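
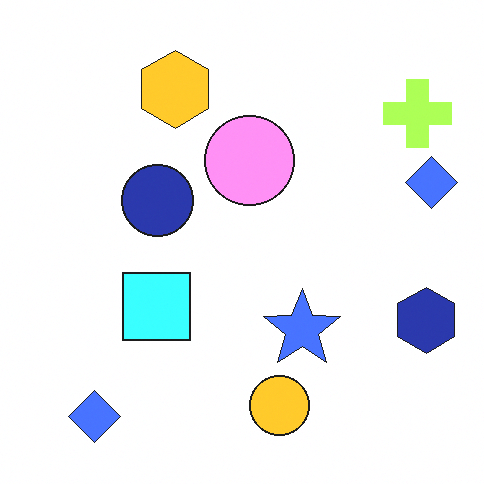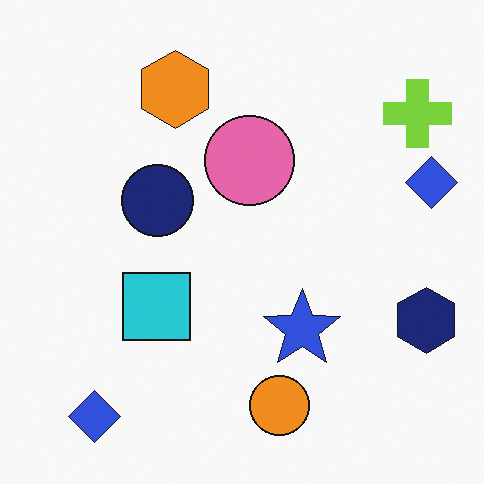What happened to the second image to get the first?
This is the original image noticeably brightened.

Every pixel — background and shapes alike — is uniformly brightened.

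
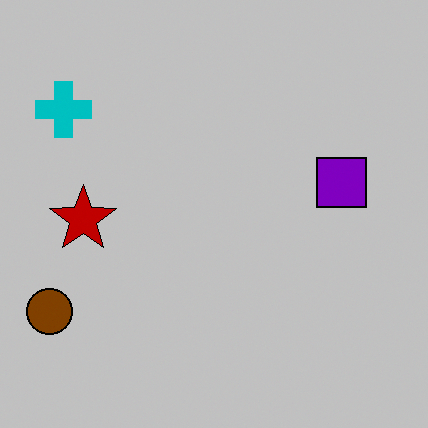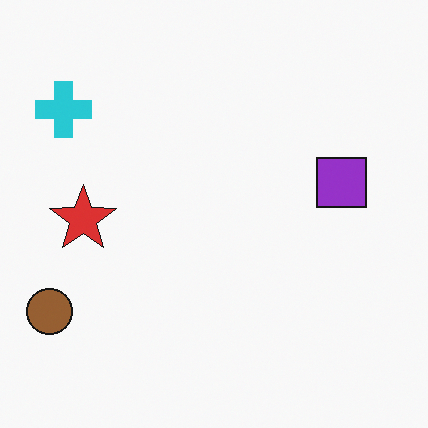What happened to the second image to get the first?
The first image is the second heavily posterized to just a handful of flat colors.

Each flat color has snapped to a coarser quantized level — most visibly, the near-white background has dropped to a flat grey.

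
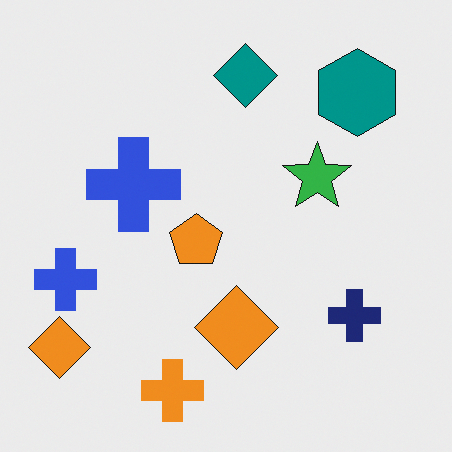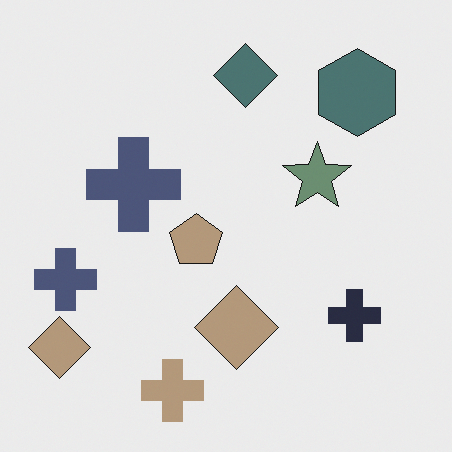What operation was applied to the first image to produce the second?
The second image is the first made much more muted (saturation change).

All colors are more muted and greyish — a global saturation change.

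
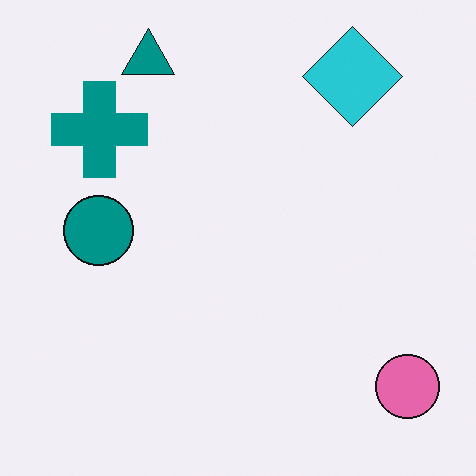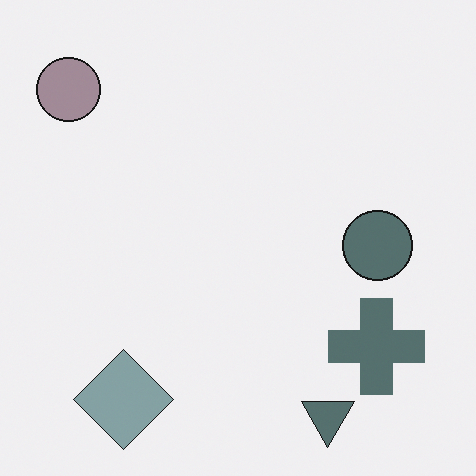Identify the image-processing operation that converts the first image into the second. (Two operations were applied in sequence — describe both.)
Rotated 180°, then heavily desaturated.

The pink circle sits in the bottom-right of the first image and the top-left of the second — consistent with a whole-image 180° rotation. All colors are more muted and greyish — a global saturation change.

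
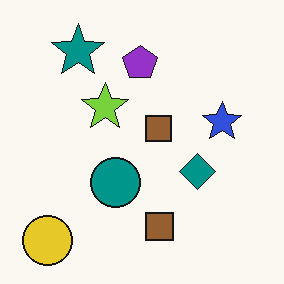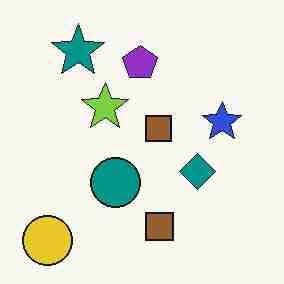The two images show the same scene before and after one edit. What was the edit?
Degraded with heavy JPEG compression.

Blocky 8×8 compression artifacts appear around shape edges and the flat background shows ringing — characteristic JPEG degradation.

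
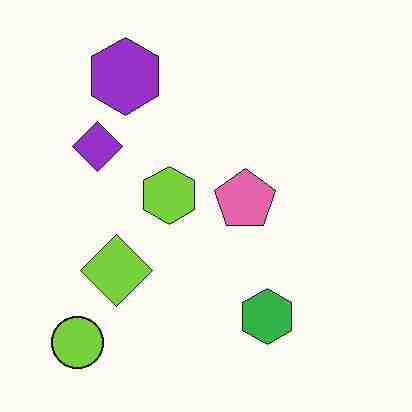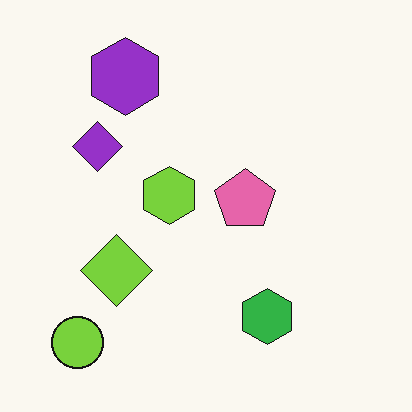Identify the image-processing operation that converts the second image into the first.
The first image is the second degraded with heavy JPEG compression.

Blocky 8×8 compression artifacts appear around shape edges and the flat background shows ringing — characteristic JPEG degradation.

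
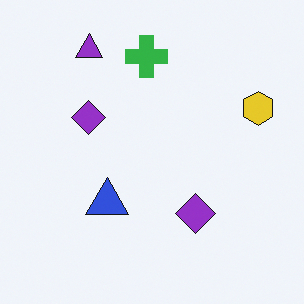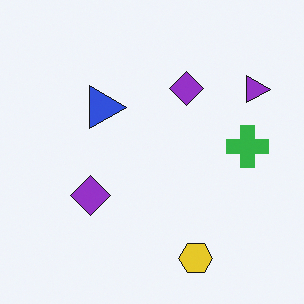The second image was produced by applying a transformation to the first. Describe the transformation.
The transformation is: rotated 90° clockwise.

The purple triangle sits in the top-left of the first image and the top-right of the second — consistent with a whole-image 90° clockwise rotation.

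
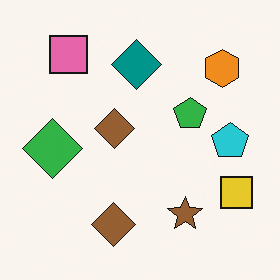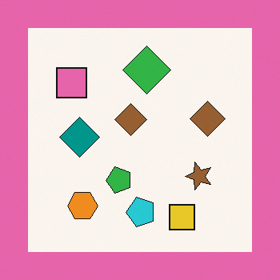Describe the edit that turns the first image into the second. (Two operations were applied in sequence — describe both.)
The transformation is: transposed (reflected across the top-left ↔ bottom-right diagonal), then framed with a pink border.

Shapes have swapped their row and column positions — what was in the top-right is now in the bottom-left — a diagonal reflection. A solid pink frame runs around the edge of the second image, with the content slightly shrunk inside it.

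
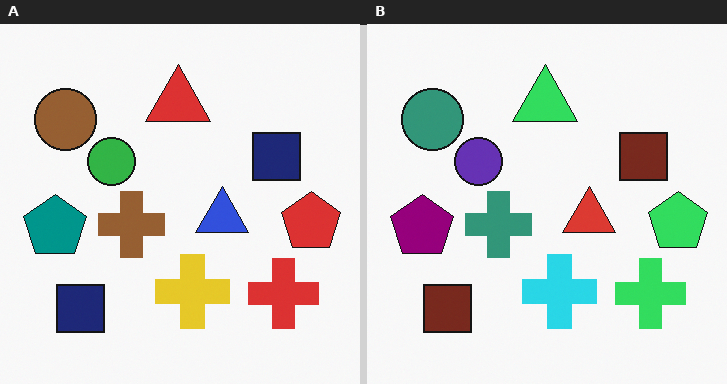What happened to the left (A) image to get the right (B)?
It was hue-shifted through roughly a third of the color wheel.

Every shape's color has rotated by the same amount around the hue wheel — a uniform hue shift.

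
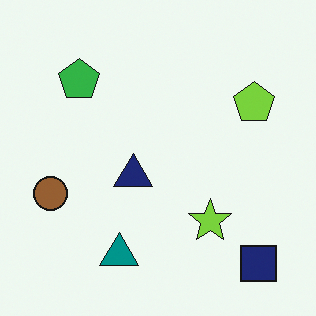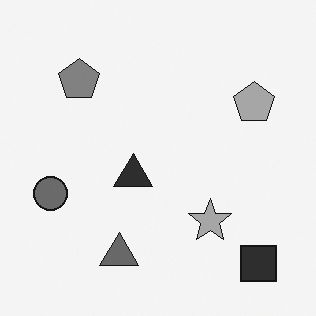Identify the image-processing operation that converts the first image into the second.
The second image is the first converted to grayscale.

All color is removed — every shape is now a shade of grey.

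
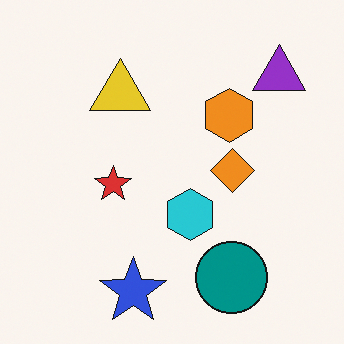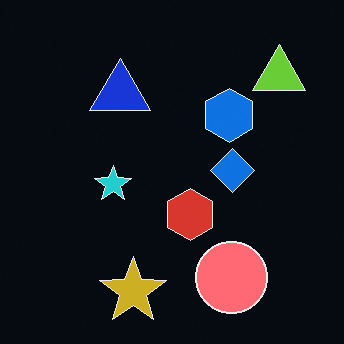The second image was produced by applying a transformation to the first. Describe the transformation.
The image was color-inverted (negative).

The light background has become dark and every shape's color is its complement — a photographic negative.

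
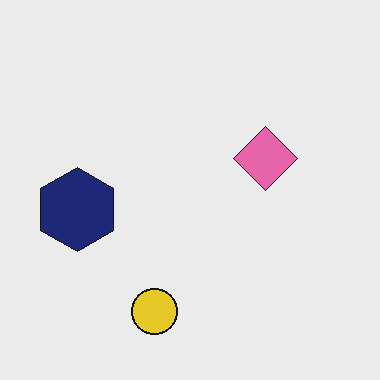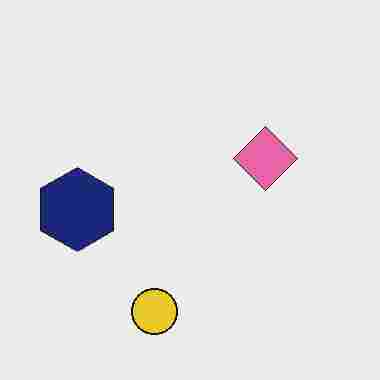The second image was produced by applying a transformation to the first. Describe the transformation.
It was degraded with heavy JPEG compression.

Blocky 8×8 compression artifacts appear around shape edges and the flat background shows ringing — characteristic JPEG degradation.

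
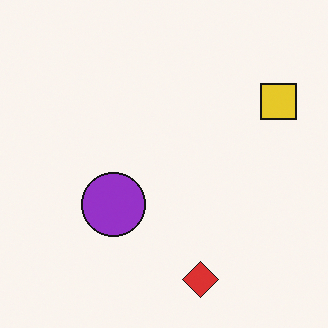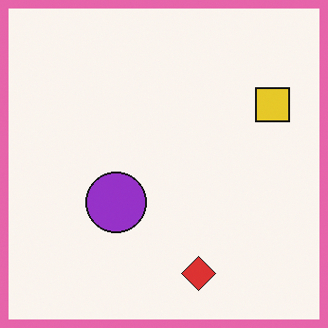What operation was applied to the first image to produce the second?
This is the original image framed with a pink border.

A solid pink frame runs around the edge of the second image, with the content slightly shrunk inside it.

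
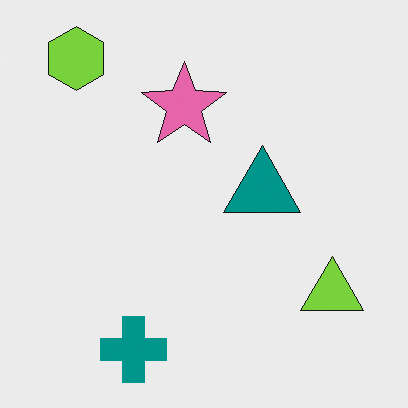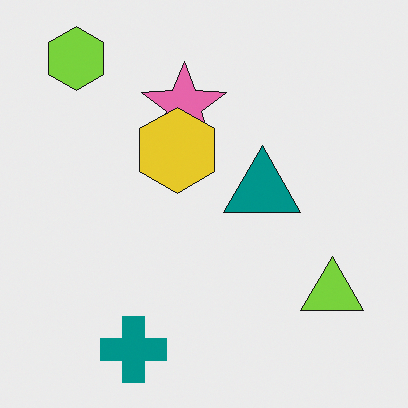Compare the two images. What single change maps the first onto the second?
Overlaid with an additional yellow hexagon.

A yellow hexagon appears in the second image that is absent from the first.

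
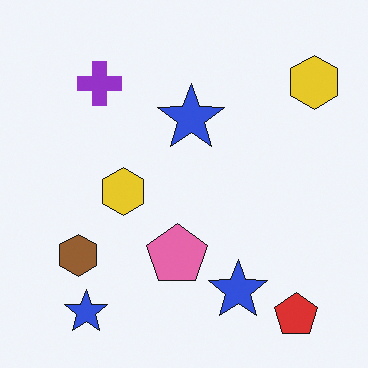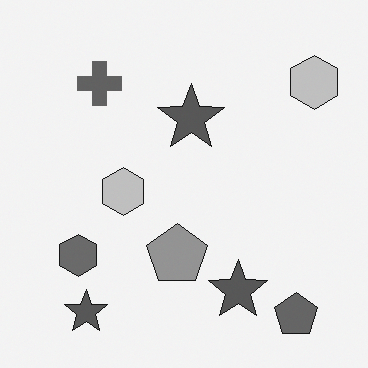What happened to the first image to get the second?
The image was converted to grayscale.

All color is removed — every shape is now a shade of grey.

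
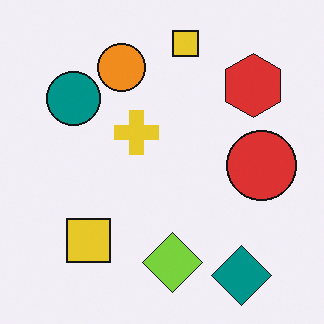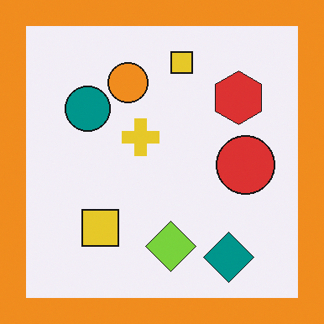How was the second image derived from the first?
The image was framed with a orange border.

A solid orange frame runs around the edge of the second image, with the content slightly shrunk inside it.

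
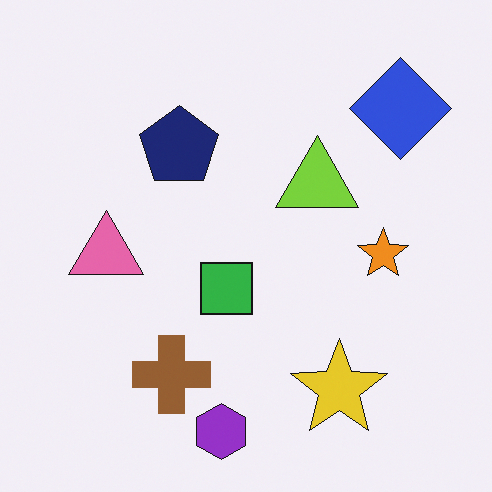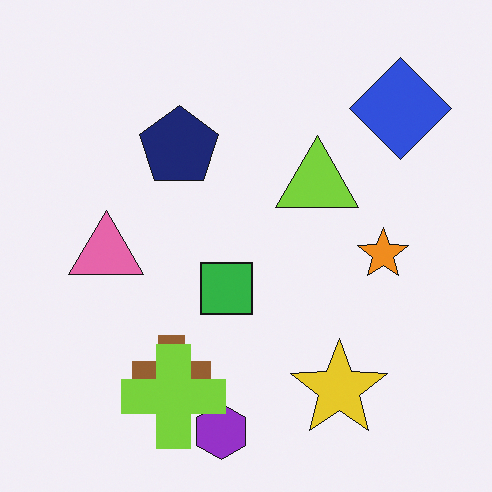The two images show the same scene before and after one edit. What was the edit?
The second image is the first overlaid with an additional lime cross.

A lime cross appears in the second image that is absent from the first.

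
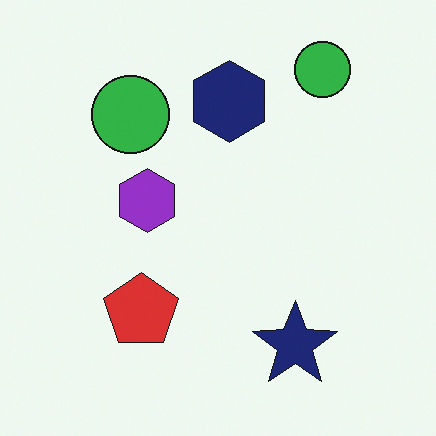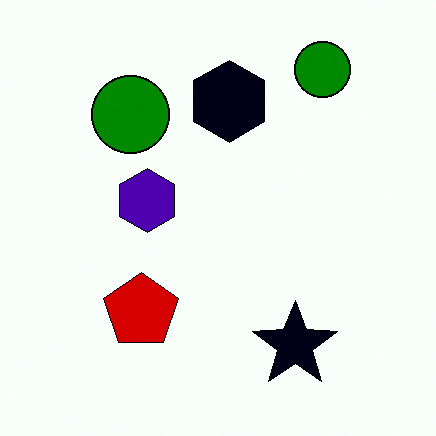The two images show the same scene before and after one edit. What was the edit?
The second image is the first given much higher contrast.

Tones are pushed away from mid-grey across the whole image — a global contrast change.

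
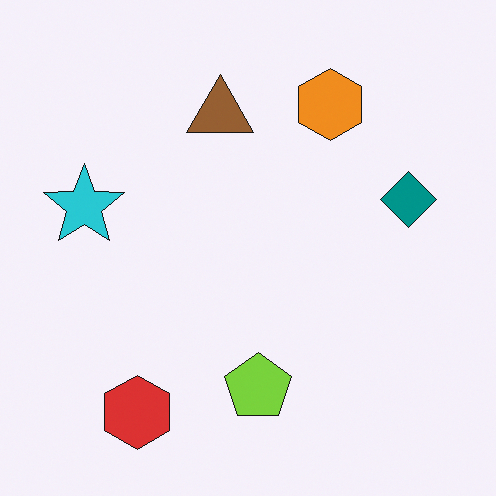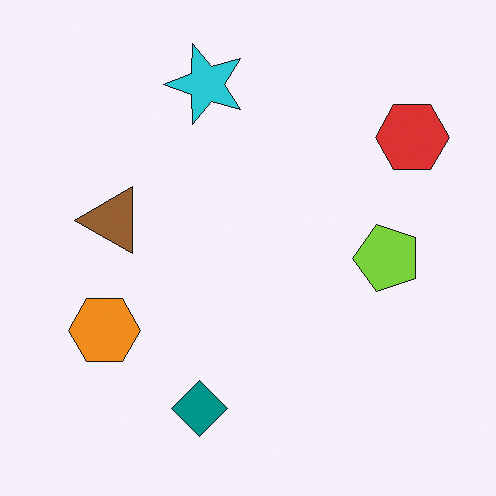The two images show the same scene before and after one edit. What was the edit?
The second image is the first transposed (reflected across the top-left ↔ bottom-right diagonal).

Shapes have swapped their row and column positions — what was in the top-right is now in the bottom-left — a diagonal reflection.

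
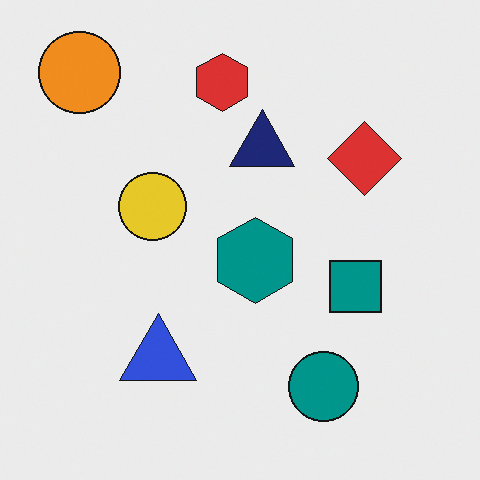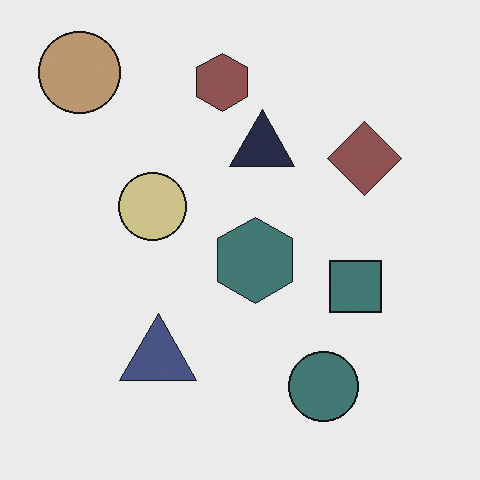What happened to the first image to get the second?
Heavily desaturated.

All colors are more muted and greyish — a global saturation change.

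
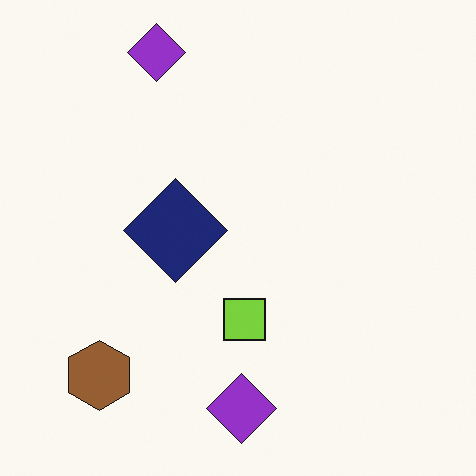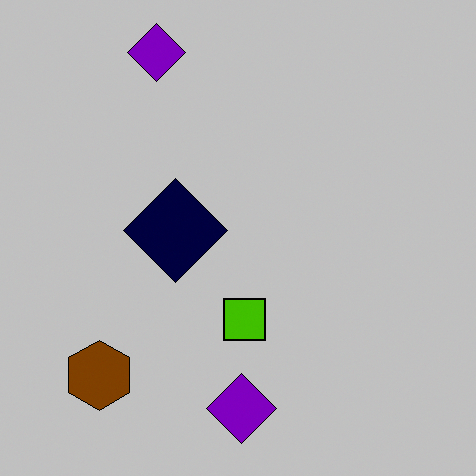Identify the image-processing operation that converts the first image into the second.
The second image is the first heavily posterized to just a handful of flat colors.

Each flat color has snapped to a coarser quantized level — most visibly, the near-white background has dropped to a flat grey.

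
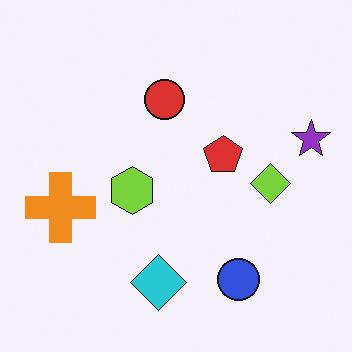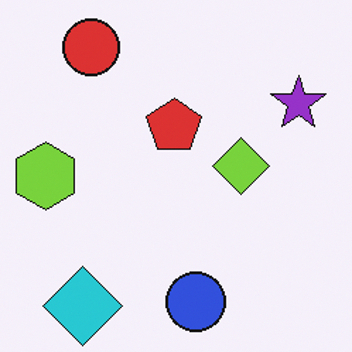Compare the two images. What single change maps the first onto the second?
This is the original image cropped to a modestly smaller region and rescaled.

The visible shapes are larger and the field of view is narrower; shapes near the original edges may be partly or wholly outside the frame — a crop-and-rescale.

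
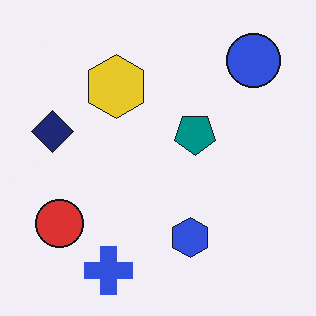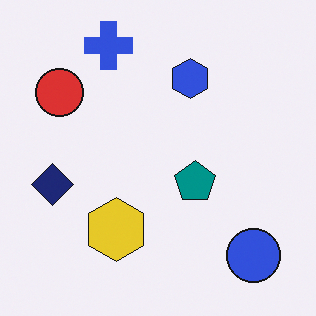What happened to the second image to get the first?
This is the original image flipped vertically (top ↔ bottom).

The blue cross is in the top of the second image and the bottom of the first — shapes on opposite sides of the horizontal midline have swapped in a mirror flip.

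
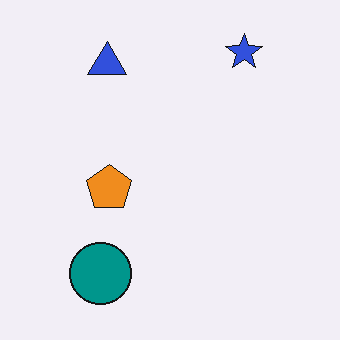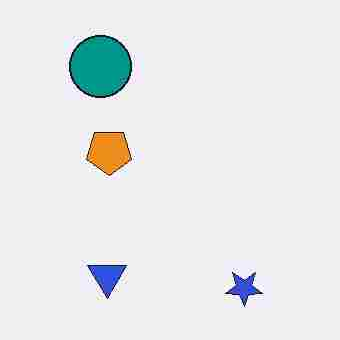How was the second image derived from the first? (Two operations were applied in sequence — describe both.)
The transformation is: degraded with heavy JPEG compression, then flipped vertically (top ↔ bottom).

Blocky 8×8 compression artifacts appear around shape edges and the flat background shows ringing — characteristic JPEG degradation. The blue star is in the top-right of the first image and the bottom-right of the second — shapes on opposite sides of the horizontal midline have swapped in a mirror flip.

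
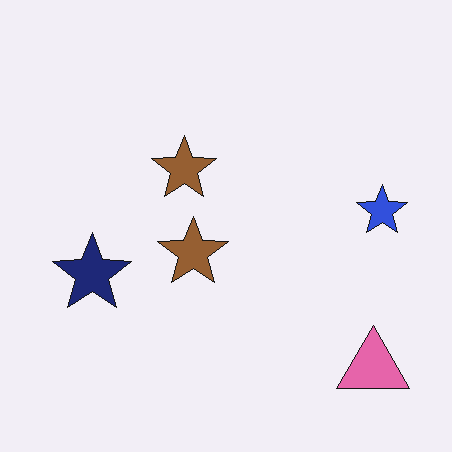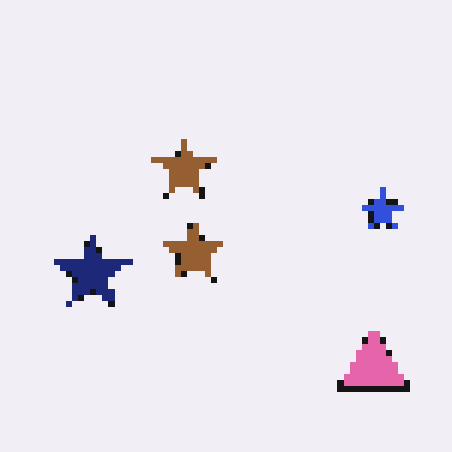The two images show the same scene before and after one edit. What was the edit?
The transformation is: moderately pixelated.

Shapes are reduced to large square blocks; fine edges and outlines are lost — a downscale-then-upscale (mosaic) effect.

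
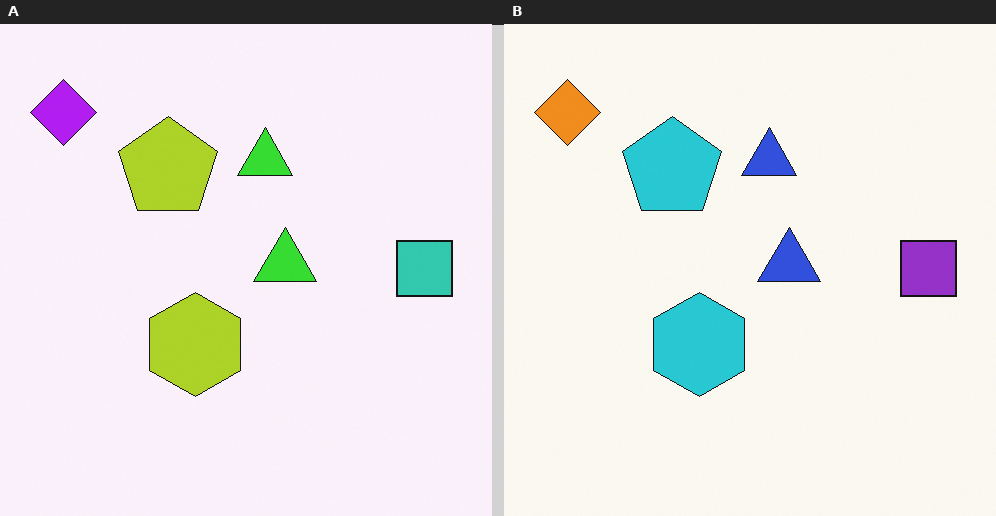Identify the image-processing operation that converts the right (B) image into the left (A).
Hue-shifted by a large amount.

Every shape's color has rotated by the same amount around the hue wheel — a uniform hue shift.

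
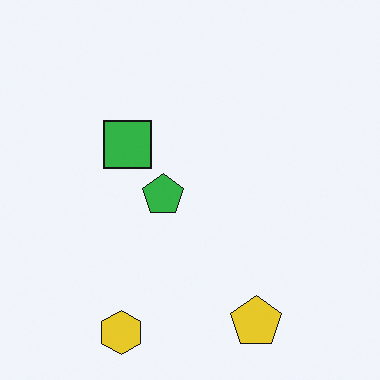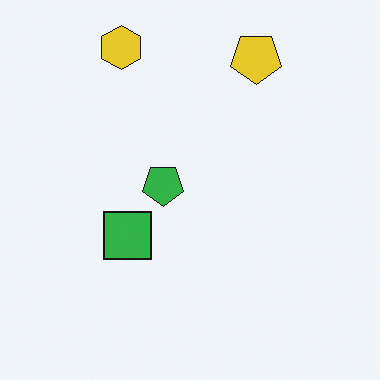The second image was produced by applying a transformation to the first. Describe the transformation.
The image was flipped vertically (top ↔ bottom).

The yellow hexagon is in the bottom-left of the first image and the top-left of the second — shapes on opposite sides of the horizontal midline have swapped in a mirror flip.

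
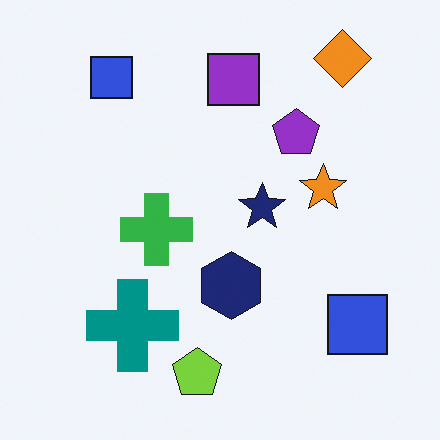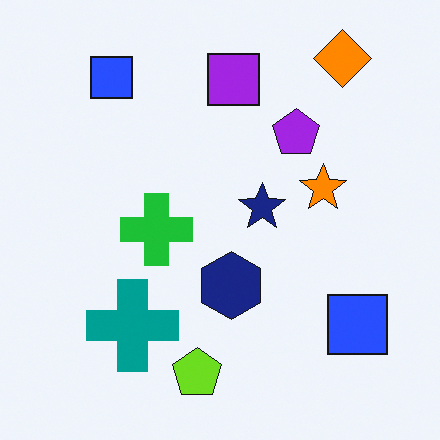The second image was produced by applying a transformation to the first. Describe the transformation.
This is the original image slightly oversaturated.

All colors are more vivid — a global saturation change.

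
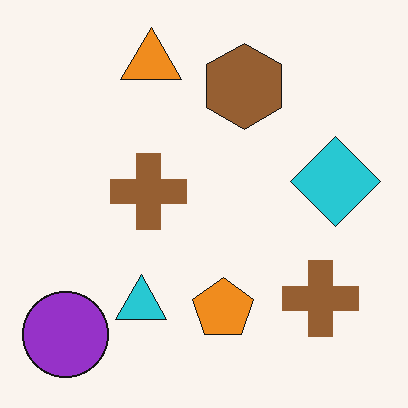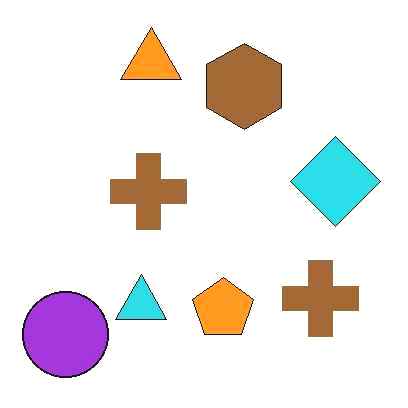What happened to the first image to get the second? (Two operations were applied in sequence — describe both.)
Given moderate JPEG compression, then slightly brightened.

Blocky 8×8 compression artifacts appear around shape edges and the flat background shows ringing — characteristic JPEG degradation. Every pixel — background and shapes alike — is uniformly brightened.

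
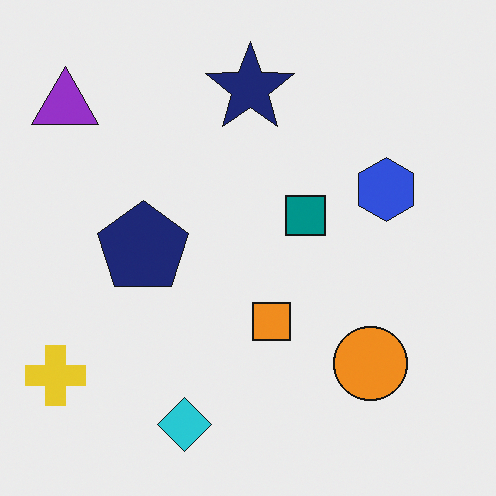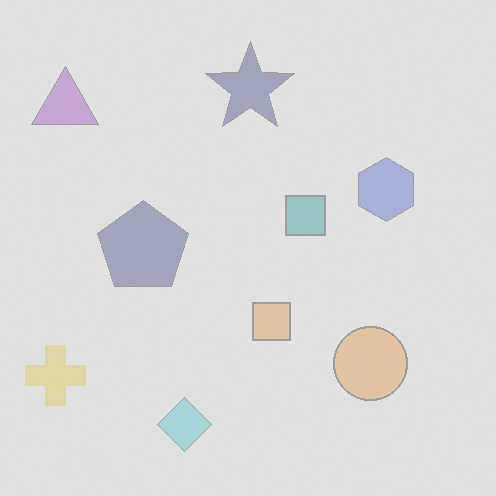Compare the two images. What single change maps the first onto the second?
The transformation is: washed out (contrast reduced).

Tones are pushed toward mid-grey across the whole image — a global contrast change.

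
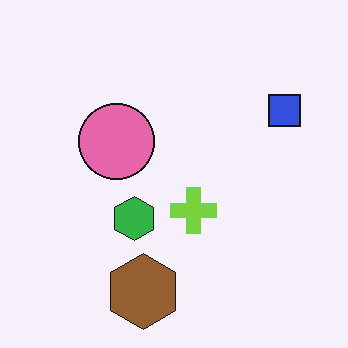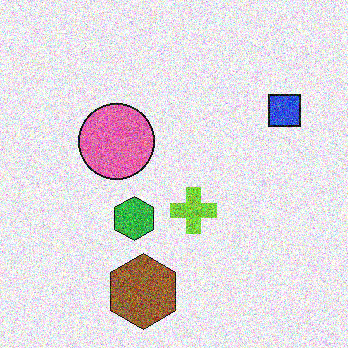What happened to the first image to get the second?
It was degraded with a thick layer of grain.

Random speckle covers the whole image, including the flat background.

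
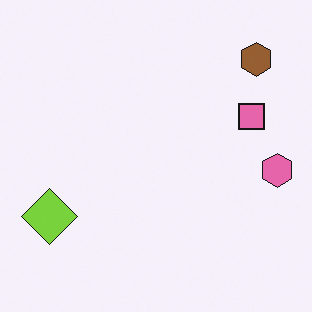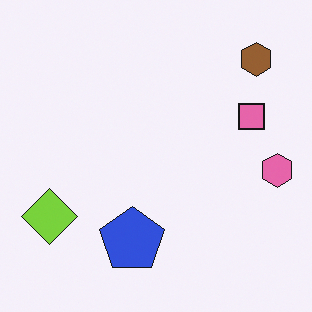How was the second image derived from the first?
Overlaid with an additional blue pentagon.

A blue pentagon appears in the second image that is absent from the first.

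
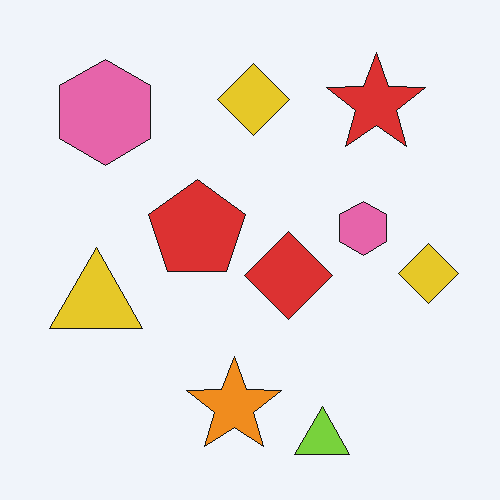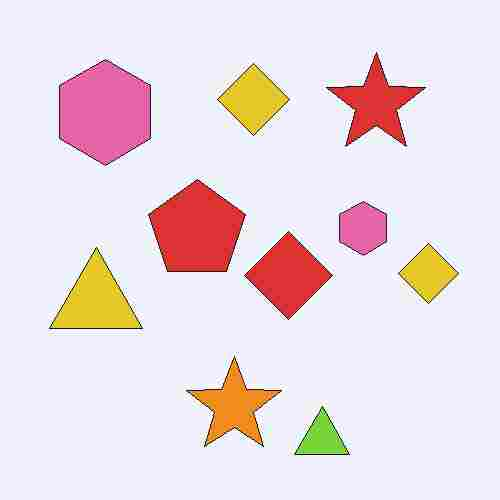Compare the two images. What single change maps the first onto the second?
It was heavily JPEG-compressed with obvious blocking artifacts.

Blocky 8×8 compression artifacts appear around shape edges and the flat background shows ringing — characteristic JPEG degradation.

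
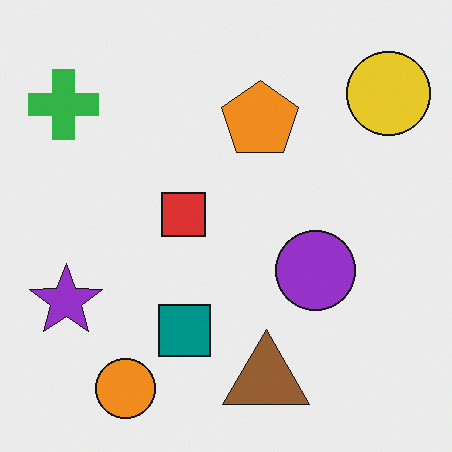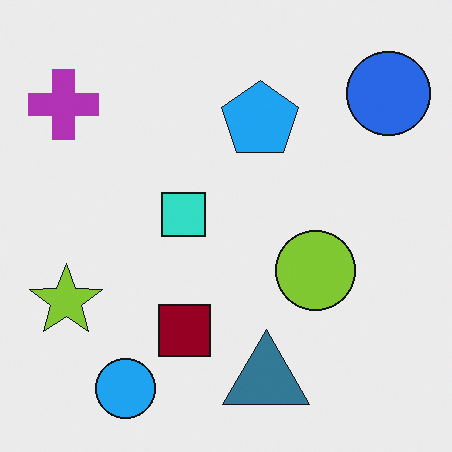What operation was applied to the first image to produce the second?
It was hue-shifted by a large amount.

Every shape's color has rotated by the same amount around the hue wheel — a uniform hue shift.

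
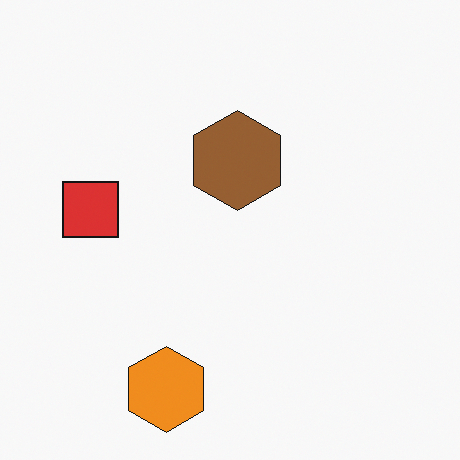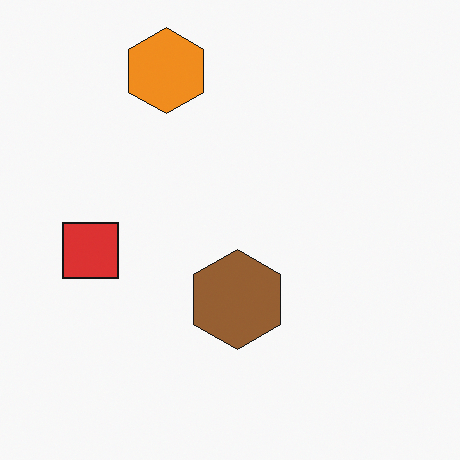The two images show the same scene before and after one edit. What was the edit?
It was flipped vertically (top ↔ bottom).

The orange hexagon is in the bottom of the first image and the top of the second — shapes on opposite sides of the horizontal midline have swapped in a mirror flip.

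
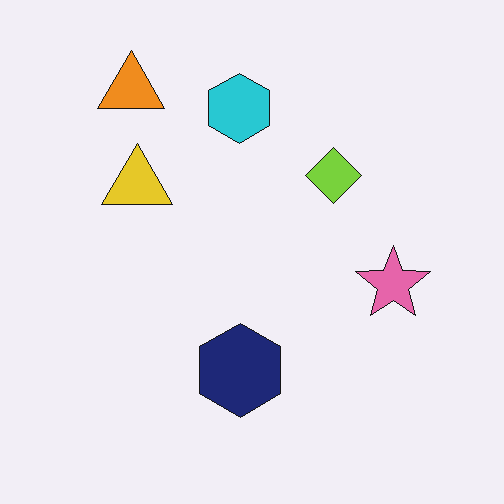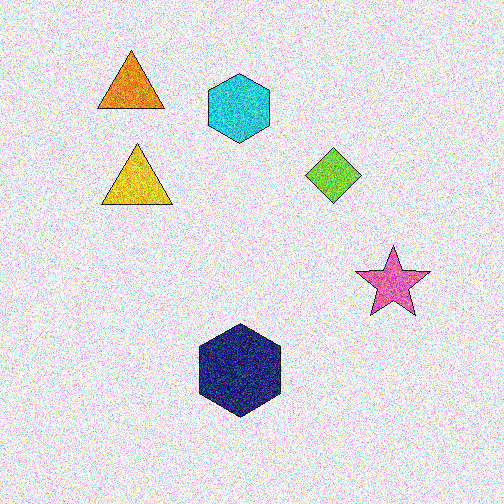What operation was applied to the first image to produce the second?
Degraded with a thick layer of grain.

Random speckle covers the whole image, including the flat background.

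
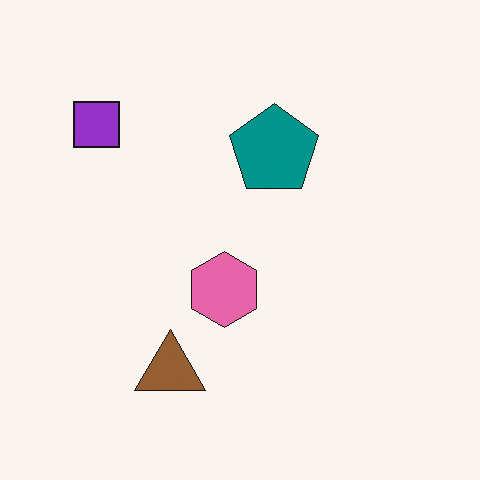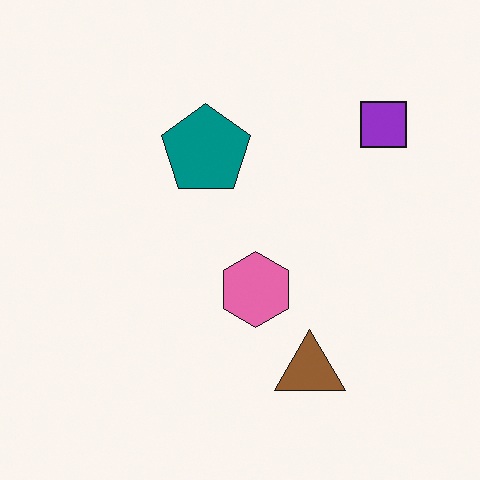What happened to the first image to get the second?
This is the original image flipped horizontally (left ↔ right).

The purple square is in the top-left of the first image and the top-right of the second — shapes on opposite sides of the vertical midline have swapped in a mirror flip.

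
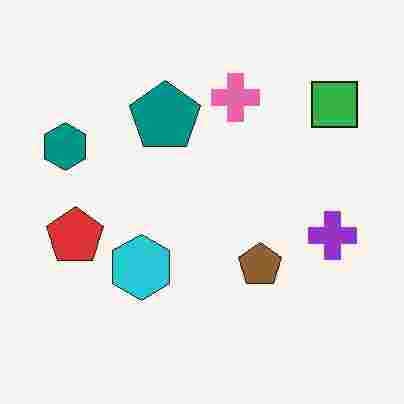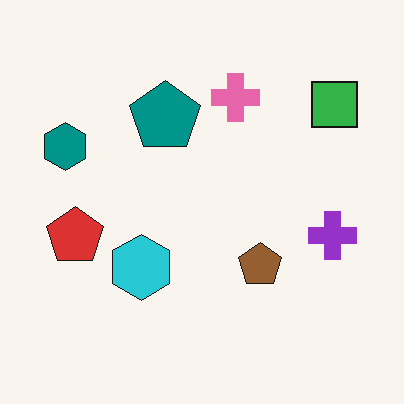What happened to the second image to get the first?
This is the original image degraded with heavy JPEG compression.

Blocky 8×8 compression artifacts appear around shape edges and the flat background shows ringing — characteristic JPEG degradation.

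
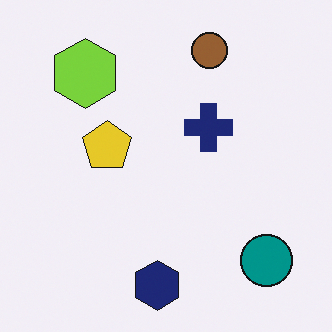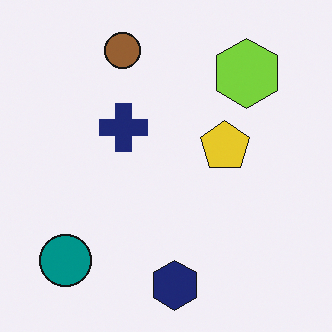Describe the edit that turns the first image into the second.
This is the original image flipped horizontally (left ↔ right).

The teal circle is in the bottom-right of the first image and the bottom-left of the second — shapes on opposite sides of the vertical midline have swapped in a mirror flip.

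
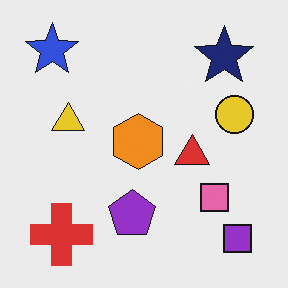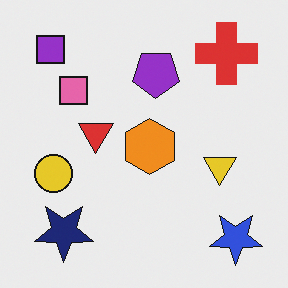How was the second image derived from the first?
The second image is the first rotated 180°.

The purple square sits in the bottom-right of the first image and the top-left of the second — consistent with a whole-image 180° rotation.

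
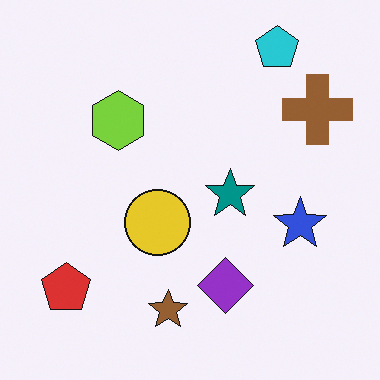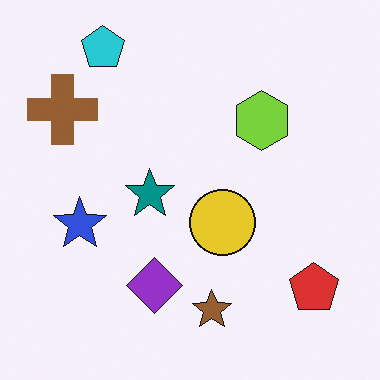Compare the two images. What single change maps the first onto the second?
The second image is the first flipped horizontally (left ↔ right).

The brown cross is in the top-right of the first image and the top-left of the second — shapes on opposite sides of the vertical midline have swapped in a mirror flip.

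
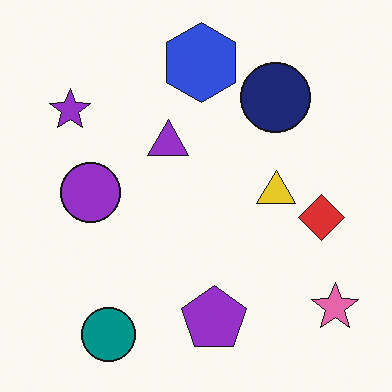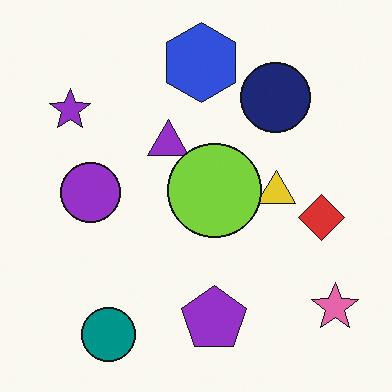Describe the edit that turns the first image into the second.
This is the original image overlaid with an additional lime circle.

A lime circle appears in the second image that is absent from the first.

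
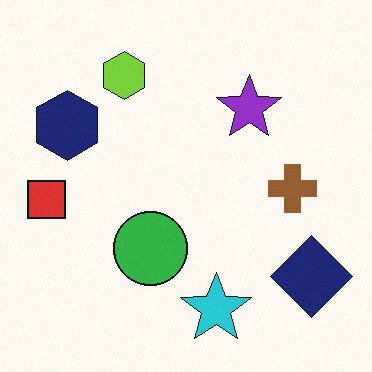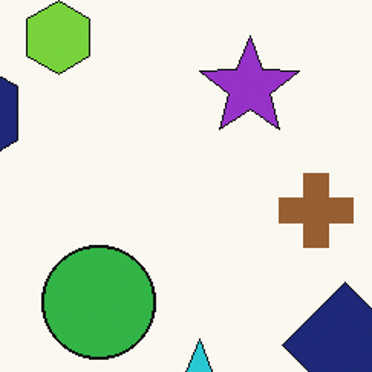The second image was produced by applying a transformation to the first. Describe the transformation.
It was cropped slightly and scaled back up.

The visible shapes are larger and the field of view is narrower; shapes near the original edges may be partly or wholly outside the frame — a crop-and-rescale.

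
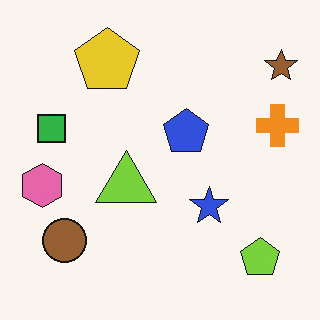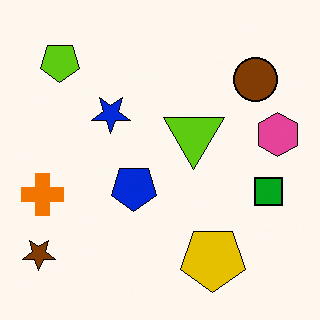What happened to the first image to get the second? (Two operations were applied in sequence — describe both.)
Given slightly increased contrast, then rotated 180°.

Tones are pushed away from mid-grey across the whole image — a global contrast change. The brown star sits in the top-right of the first image and the bottom-left of the second — consistent with a whole-image 180° rotation.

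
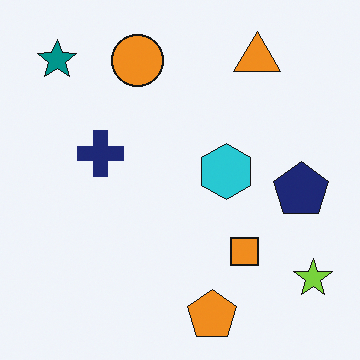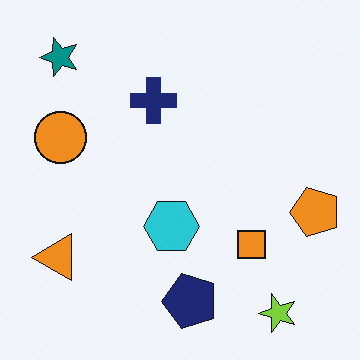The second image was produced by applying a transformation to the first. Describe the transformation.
The second image is the first transposed (reflected across the top-left ↔ bottom-right diagonal).

Shapes have swapped their row and column positions — what was in the top-right is now in the bottom-left — a diagonal reflection.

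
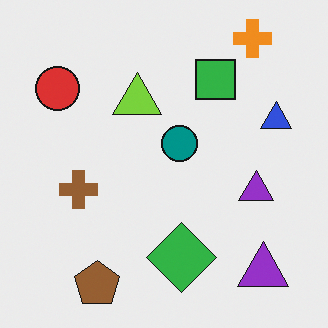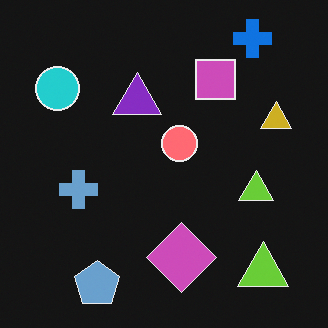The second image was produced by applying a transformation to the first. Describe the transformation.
Color-inverted (negative).

The light background has become dark and every shape's color is its complement — a photographic negative.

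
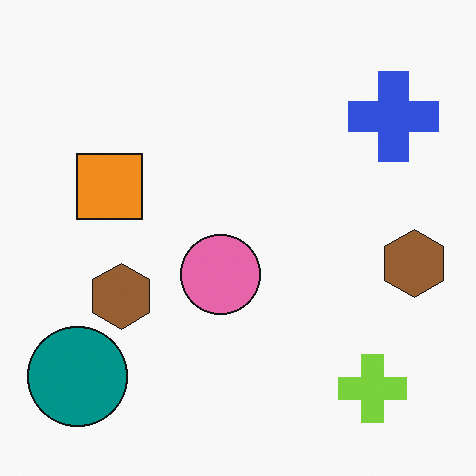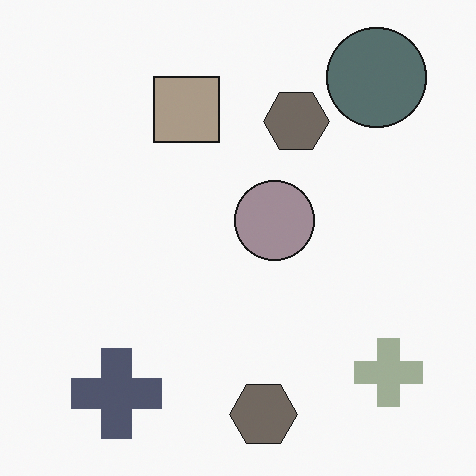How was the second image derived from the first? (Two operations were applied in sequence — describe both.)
The transformation is: transposed (reflected across the top-left ↔ bottom-right diagonal), then heavily desaturated.

Shapes have swapped their row and column positions — what was in the top-right is now in the bottom-left — a diagonal reflection. All colors are more muted and greyish — a global saturation change.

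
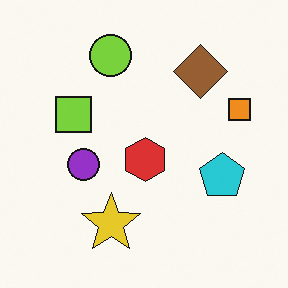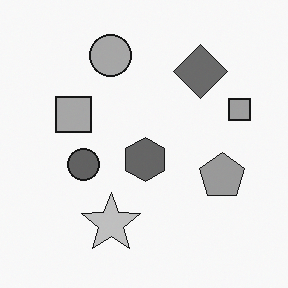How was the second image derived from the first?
The second image is the first converted to grayscale.

All color is removed — every shape is now a shade of grey.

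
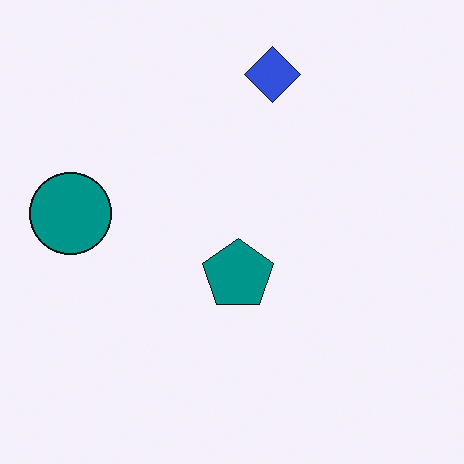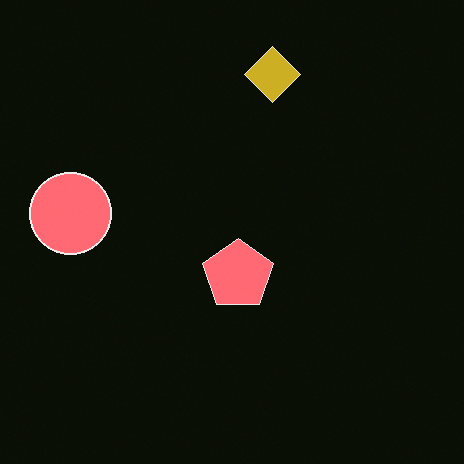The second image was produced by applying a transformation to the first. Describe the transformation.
The image was color-inverted (negative).

The light background has become dark and every shape's color is its complement — a photographic negative.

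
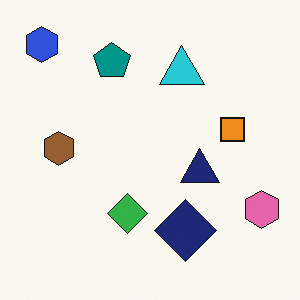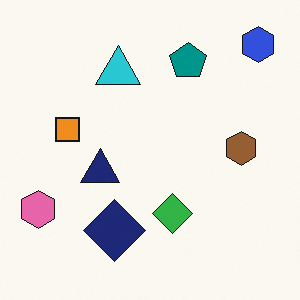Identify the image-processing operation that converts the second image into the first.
It was flipped horizontally (left ↔ right).

The pink hexagon is in the bottom-left of the second image and the bottom-right of the first — shapes on opposite sides of the vertical midline have swapped in a mirror flip.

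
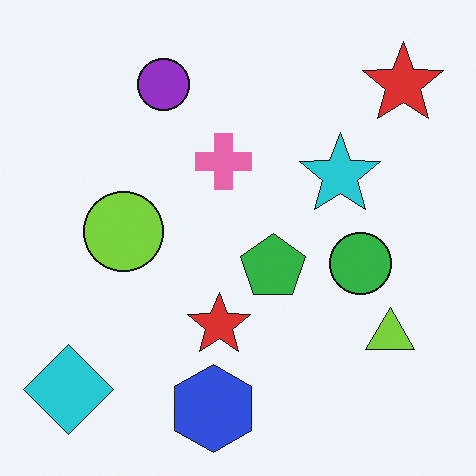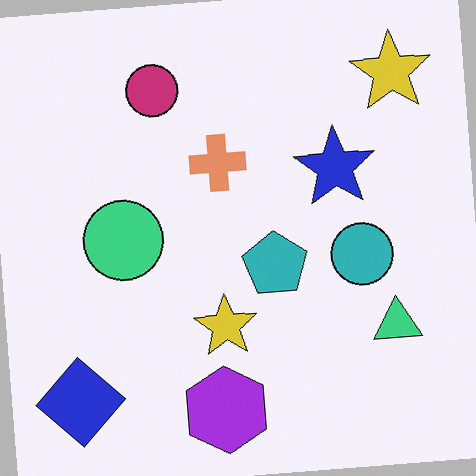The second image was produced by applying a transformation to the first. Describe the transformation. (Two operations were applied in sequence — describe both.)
Rotated counter-clockwise by a few degrees, then hue-shifted by a small amount.

Every shape is tilted by the same angle and the image corners show triangular fill wedges — a whole-image rotation by a non-right angle. Every shape's color has rotated by the same amount around the hue wheel — a uniform hue shift.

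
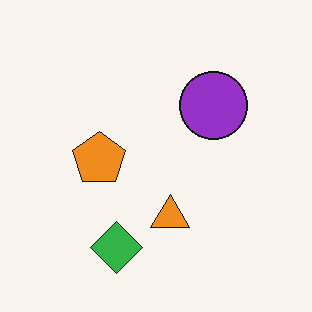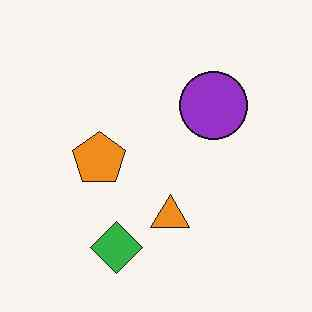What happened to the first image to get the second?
It was given moderate JPEG compression.

Blocky 8×8 compression artifacts appear around shape edges and the flat background shows ringing — characteristic JPEG degradation.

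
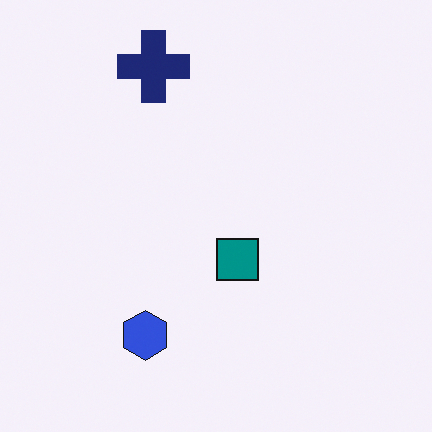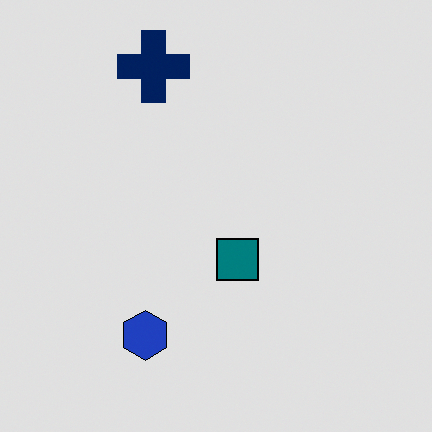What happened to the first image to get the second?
This is the original image posterized to a reduced palette.

Each flat color has snapped to a coarser quantized level — most visibly, the near-white background has dropped to a flat grey.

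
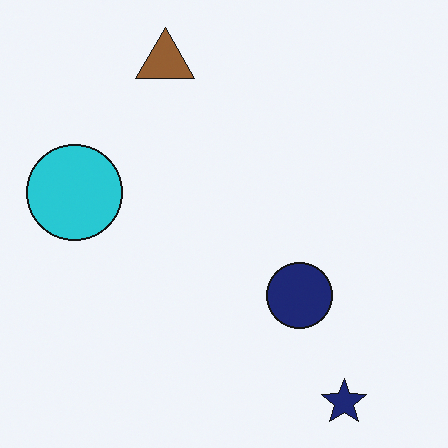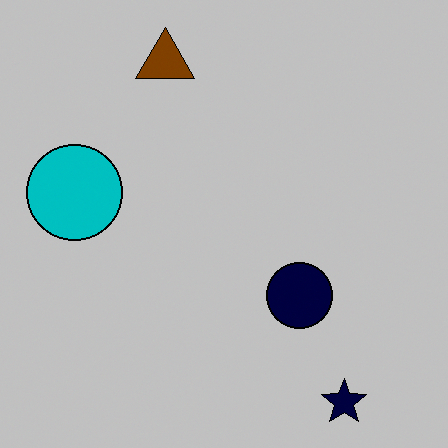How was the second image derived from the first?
The image was aggressively posterized.

Each flat color has snapped to a coarser quantized level — most visibly, the near-white background has dropped to a flat grey.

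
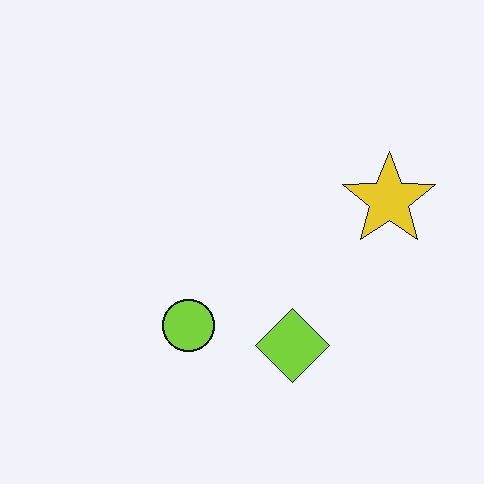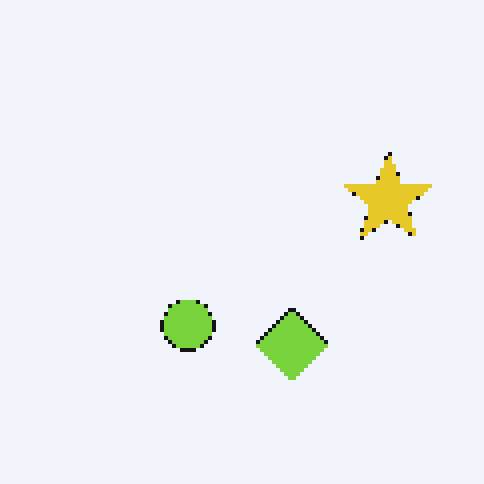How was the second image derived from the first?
The image was mildly pixelated.

Shapes are reduced to large square blocks; fine edges and outlines are lost — a downscale-then-upscale (mosaic) effect.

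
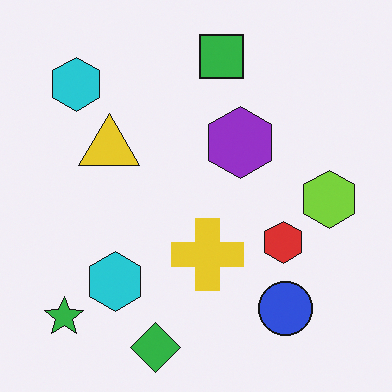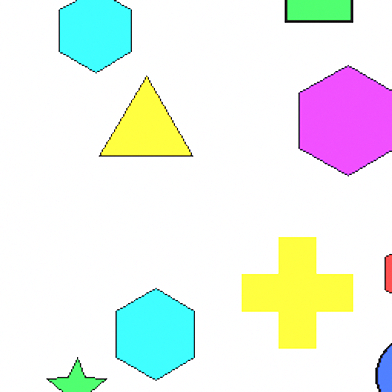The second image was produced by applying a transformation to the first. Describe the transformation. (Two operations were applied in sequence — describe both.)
This is the original image cropped to a modestly smaller region and rescaled, then brightened a lot.

The visible shapes are larger and the field of view is narrower; shapes near the original edges may be partly or wholly outside the frame — a crop-and-rescale. Every pixel — background and shapes alike — is uniformly brightened.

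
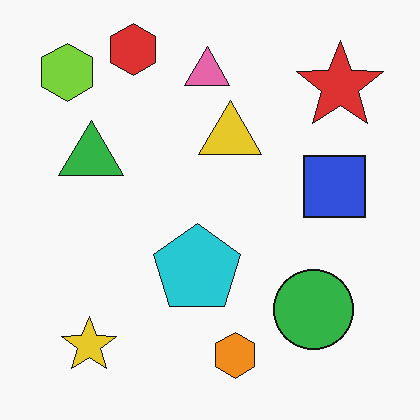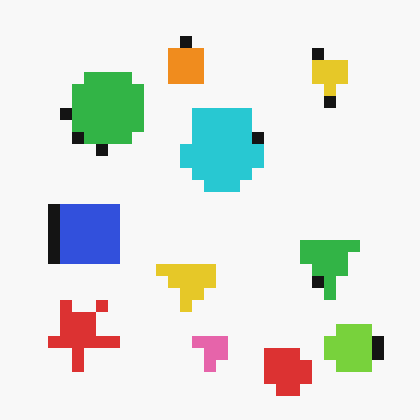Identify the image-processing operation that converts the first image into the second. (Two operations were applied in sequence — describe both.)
The second image is the first rotated 180°, then coarsely pixelated.

The lime hexagon sits in the top-left of the first image and the bottom-right of the second — consistent with a whole-image 180° rotation. Shapes are reduced to large square blocks; fine edges and outlines are lost — a downscale-then-upscale (mosaic) effect.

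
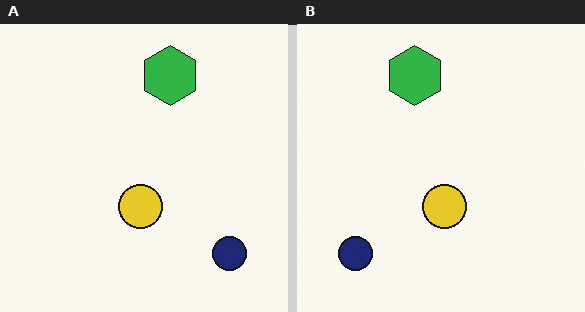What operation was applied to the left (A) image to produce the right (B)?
Flipped horizontally (left ↔ right).

The navy circle is in the bottom-right of the left (A) image and the bottom-left of the right (B) — shapes on opposite sides of the vertical midline have swapped in a mirror flip.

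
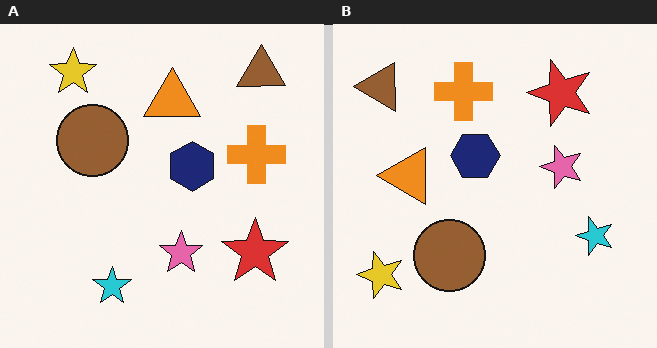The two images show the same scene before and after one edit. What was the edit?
The right (B) image is the left (A) rotated 90° counter-clockwise.

The brown triangle sits in the top-right of the left (A) image and the top-left of the right (B) — consistent with a whole-image 90° counter-clockwise rotation.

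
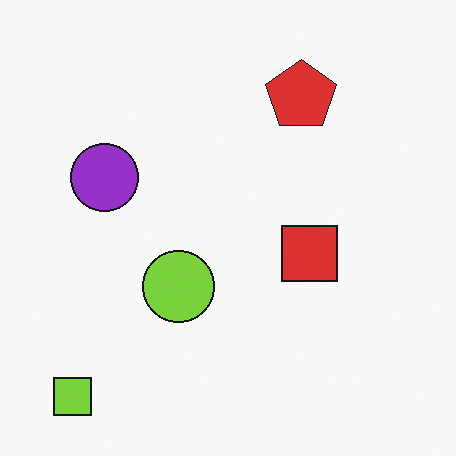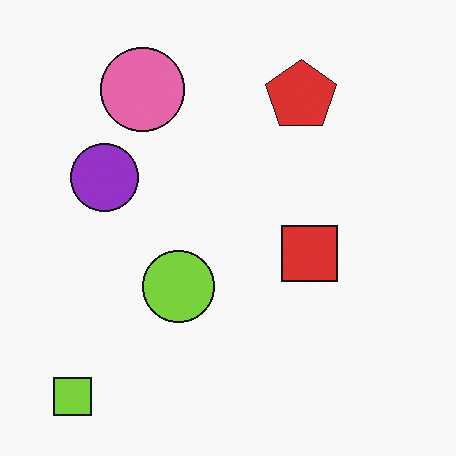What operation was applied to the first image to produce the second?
This is the original image overlaid with an additional pink circle.

A pink circle appears in the second image that is absent from the first.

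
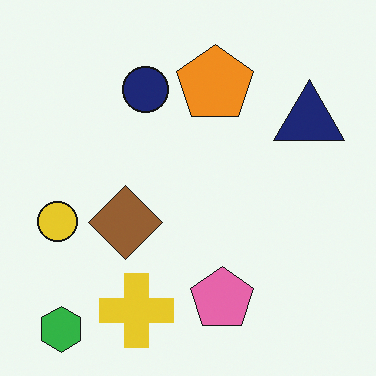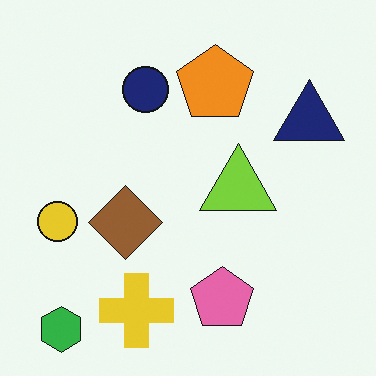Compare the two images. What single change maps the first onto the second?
Overlaid with an additional lime triangle.

A lime triangle appears in the second image that is absent from the first.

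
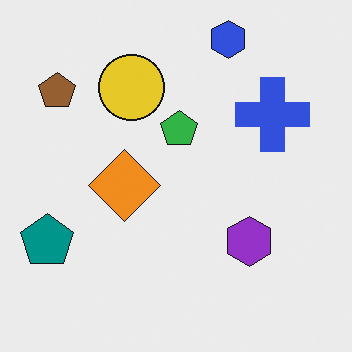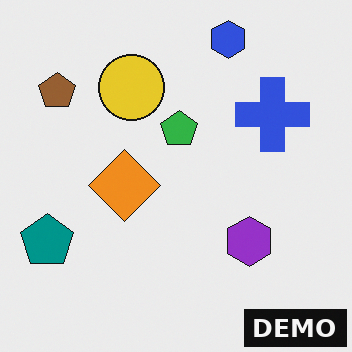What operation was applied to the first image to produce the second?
The second image is the first watermarked with the text "DEMO" in the lower-right corner.

A dark label reading "DEMO" appears in the lower-right corner.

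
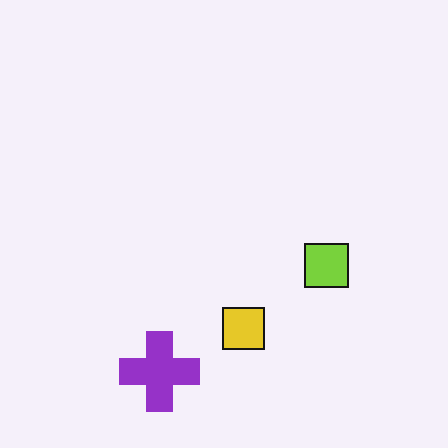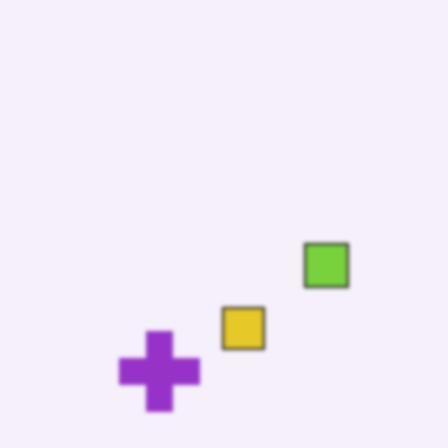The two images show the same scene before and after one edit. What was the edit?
Given a subtle gaussian blur.

Shape edges and outlines are uniformly softened across the whole image.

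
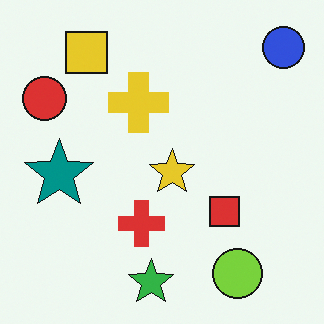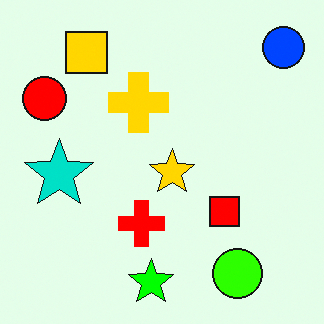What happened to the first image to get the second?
This is the original image made much more vivid (saturation change).

All colors are more vivid — a global saturation change.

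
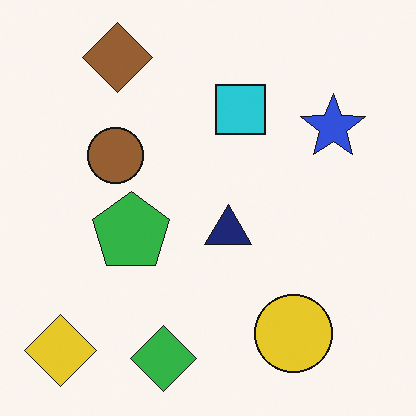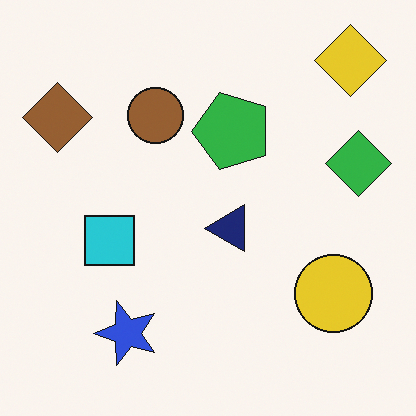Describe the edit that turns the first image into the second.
This is the original image transposed (reflected across the top-left ↔ bottom-right diagonal).

Shapes have swapped their row and column positions — what was in the top-right is now in the bottom-left — a diagonal reflection.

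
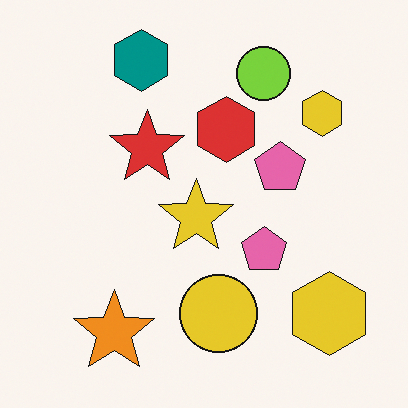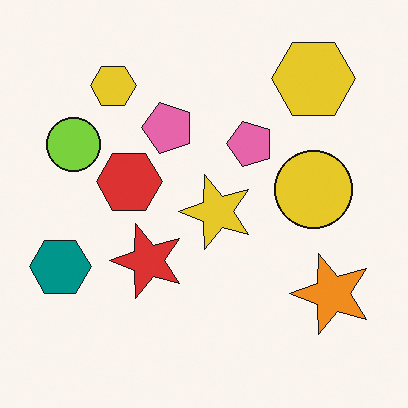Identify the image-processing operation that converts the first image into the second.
This is the original image rotated 90° counter-clockwise.

The teal hexagon sits in the top of the first image and the left of the second — consistent with a whole-image 90° counter-clockwise rotation.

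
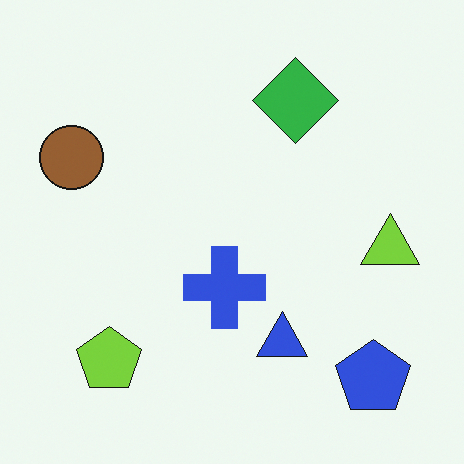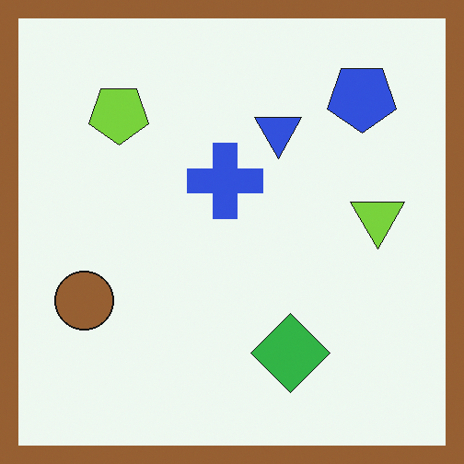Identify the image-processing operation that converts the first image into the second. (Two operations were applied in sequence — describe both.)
Flipped vertically (top ↔ bottom), then framed with a brown border.

The blue pentagon is in the bottom-right of the first image and the top-right of the second — shapes on opposite sides of the horizontal midline have swapped in a mirror flip. A solid brown frame runs around the edge of the second image, with the content slightly shrunk inside it.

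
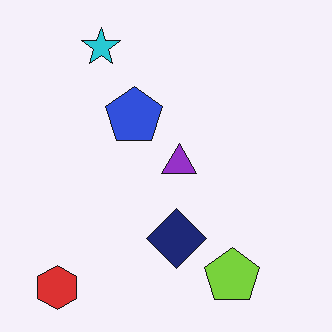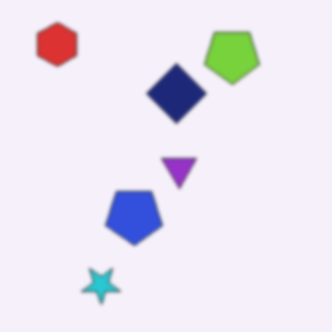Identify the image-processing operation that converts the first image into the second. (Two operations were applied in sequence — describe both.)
Flipped vertically (top ↔ bottom), then given a subtle gaussian blur.

The red hexagon is in the bottom-left of the first image and the top-left of the second — shapes on opposite sides of the horizontal midline have swapped in a mirror flip. Shape edges and outlines are uniformly softened across the whole image.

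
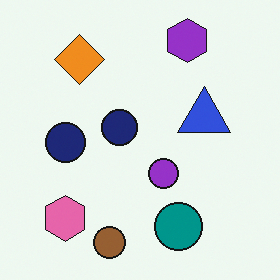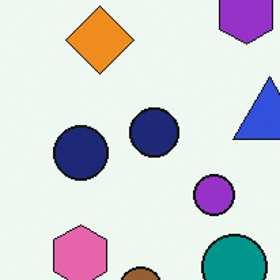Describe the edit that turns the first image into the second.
This is the original image cropped to a modestly smaller region and rescaled.

The visible shapes are larger and the field of view is narrower; shapes near the original edges may be partly or wholly outside the frame — a crop-and-rescale.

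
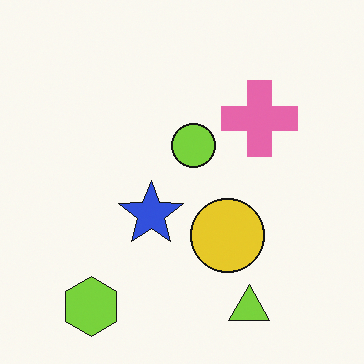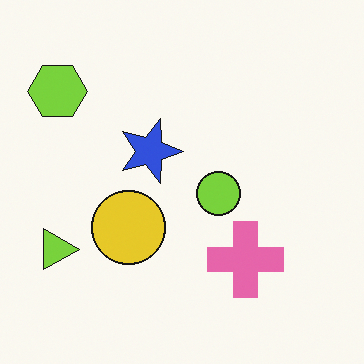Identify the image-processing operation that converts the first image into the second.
The image was rotated 90° clockwise.

The lime hexagon sits in the bottom-left of the first image and the top-left of the second — consistent with a whole-image 90° clockwise rotation.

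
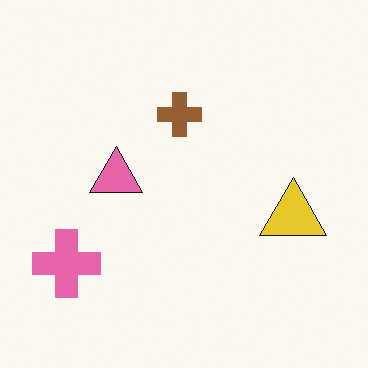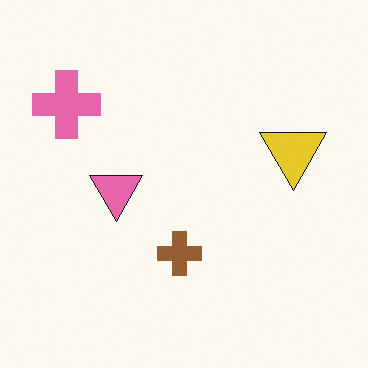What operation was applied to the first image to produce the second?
The transformation is: flipped vertically (top ↔ bottom).

The pink cross is in the bottom-left of the first image and the top-left of the second — shapes on opposite sides of the horizontal midline have swapped in a mirror flip.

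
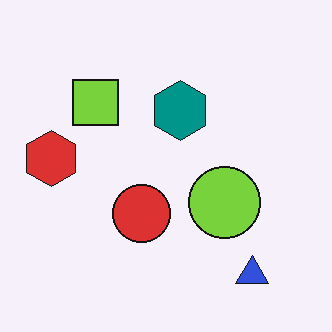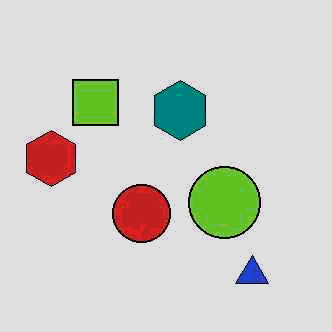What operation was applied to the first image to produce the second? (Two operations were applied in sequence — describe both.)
Given moderate JPEG compression, then posterized to a reduced palette.

Blocky 8×8 compression artifacts appear around shape edges and the flat background shows ringing — characteristic JPEG degradation. Each flat color has snapped to a coarser quantized level — most visibly, the near-white background has dropped to a flat grey.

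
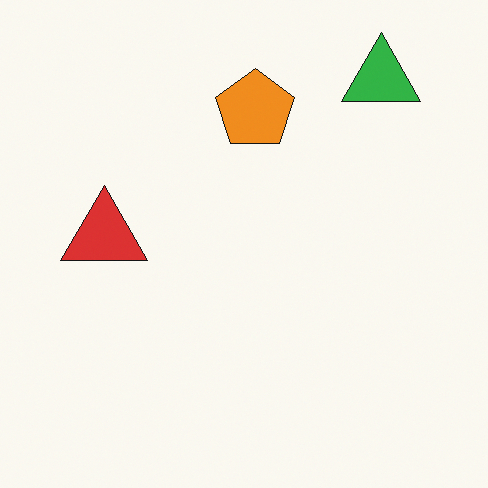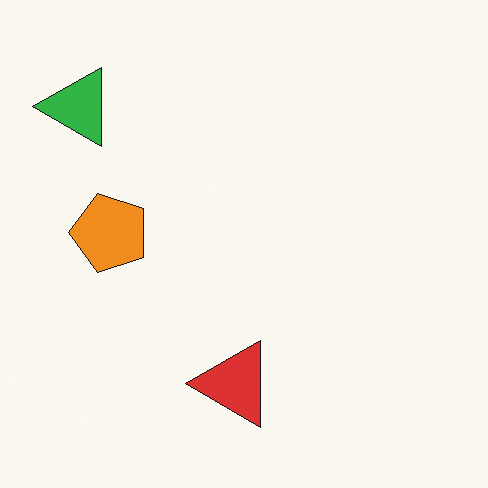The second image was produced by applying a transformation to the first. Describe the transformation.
The transformation is: rotated 90° counter-clockwise.

The green triangle sits in the top-right of the first image and the top-left of the second — consistent with a whole-image 90° counter-clockwise rotation.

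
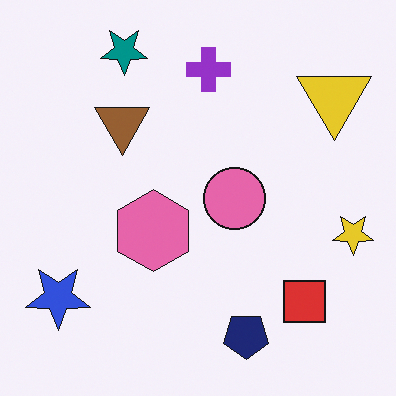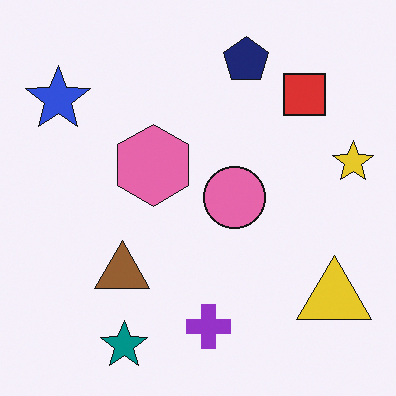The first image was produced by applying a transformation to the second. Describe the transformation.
The first image is the second flipped vertically (top ↔ bottom).

The teal star is in the bottom-left of the second image and the top-left of the first — shapes on opposite sides of the horizontal midline have swapped in a mirror flip.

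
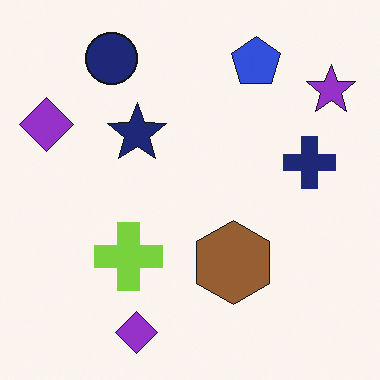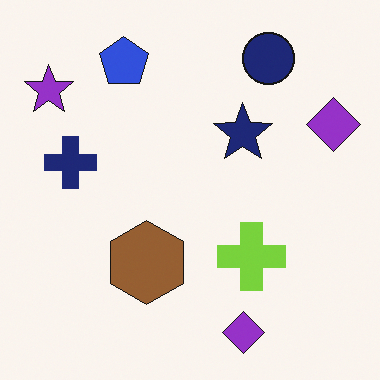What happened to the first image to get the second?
The image was flipped horizontally (left ↔ right).

The purple star is in the top-right of the first image and the top-left of the second — shapes on opposite sides of the vertical midline have swapped in a mirror flip.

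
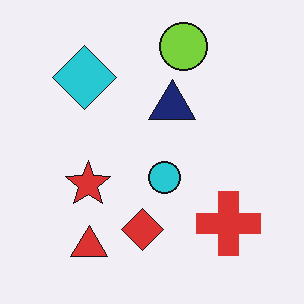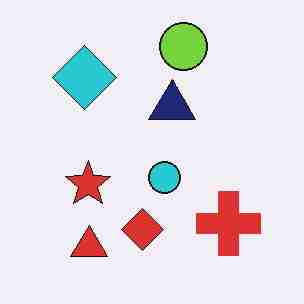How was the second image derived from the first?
The second image is the first heavily JPEG-compressed with obvious blocking artifacts.

Blocky 8×8 compression artifacts appear around shape edges and the flat background shows ringing — characteristic JPEG degradation.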